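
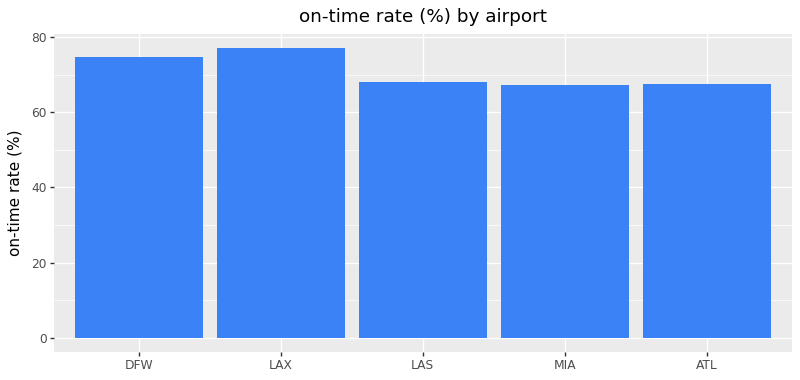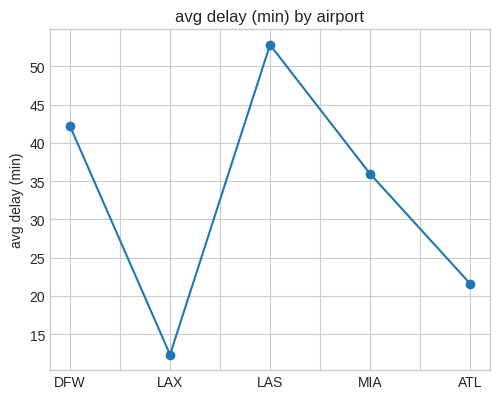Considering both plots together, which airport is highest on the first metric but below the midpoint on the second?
Chart 2 median avg delay (min) ≈ 35; below-median airports: LAX, ATL. Among those, LAX has the highest on-time rate (%) (≈ 80).

LAX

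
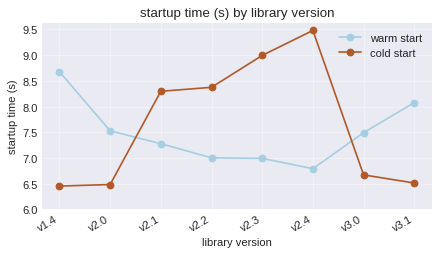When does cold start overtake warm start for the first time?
v2.1

v2.0: cold start ≈ 6.5 vs warm start ≈ 7.5 (not yet); v2.1: cold start ≈ 8.5 vs warm start ≈ 7.5 (first crossover).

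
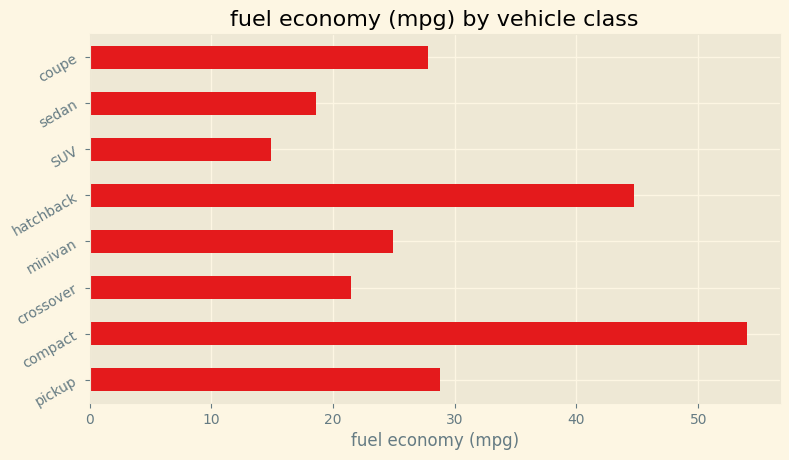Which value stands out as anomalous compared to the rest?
compact ≈ 55; the rest sit between ≈ 15 and ≈ 45.

compact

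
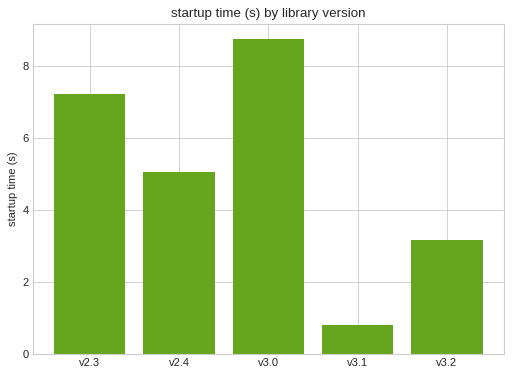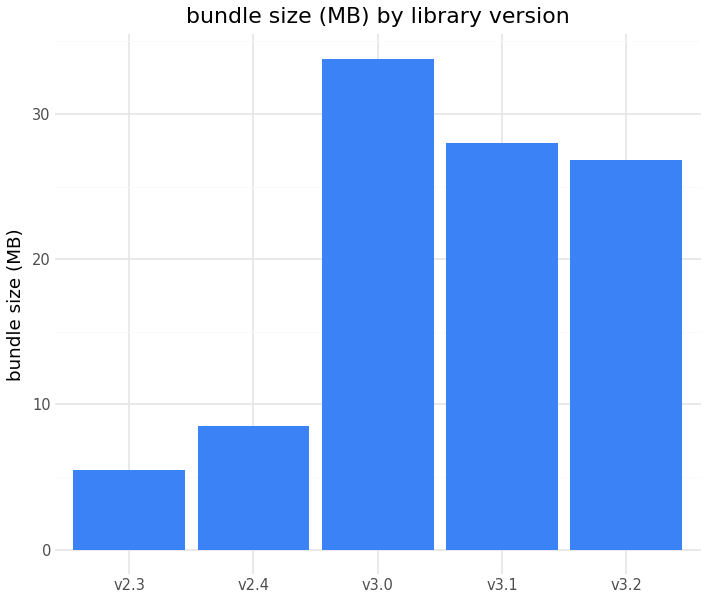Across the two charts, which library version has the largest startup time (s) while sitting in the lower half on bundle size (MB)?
Chart 2 median bundle size (MB) ≈ 25; below-median library versions: v2.3, v2.4. Among those, v2.3 has the highest startup time (s) (≈ 7).

v2.3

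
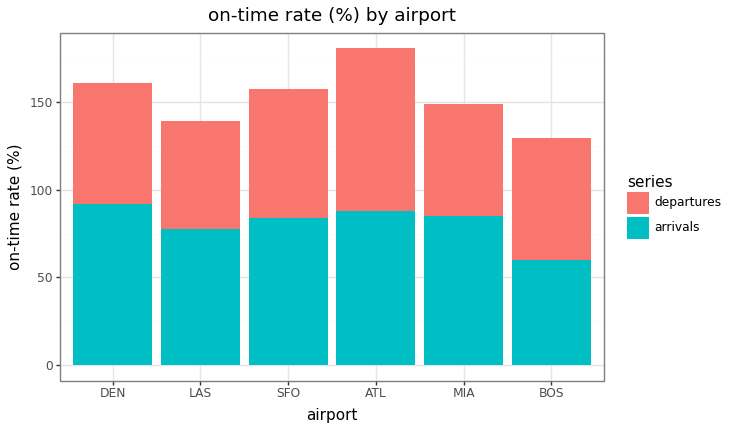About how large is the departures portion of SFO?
≈ 80

departures top ≈ 160, bottom ≈ 80; segment ≈ 80.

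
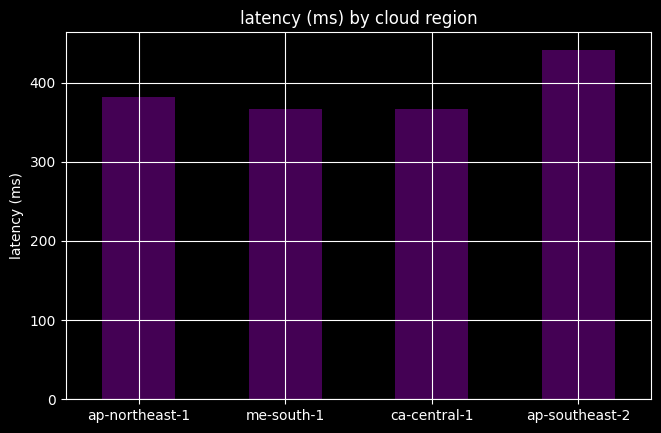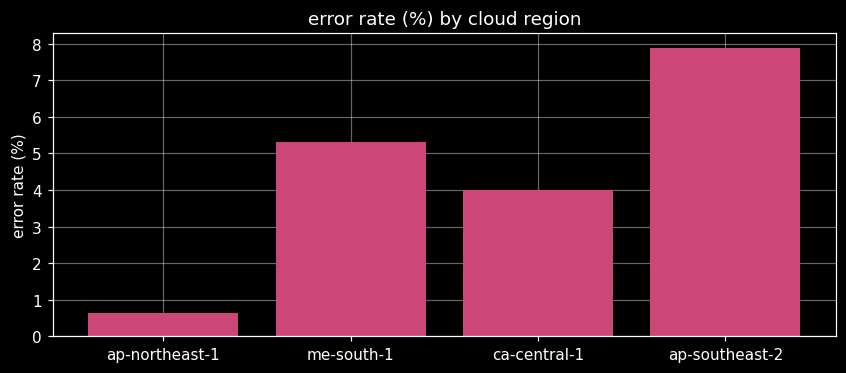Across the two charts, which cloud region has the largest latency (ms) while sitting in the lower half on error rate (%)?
Chart 2 median error rate (%) ≈ 5; below-median cloud regions: ap-northeast-1, ca-central-1. Among those, ap-northeast-1 has the highest latency (ms) (≈ 400).

ap-northeast-1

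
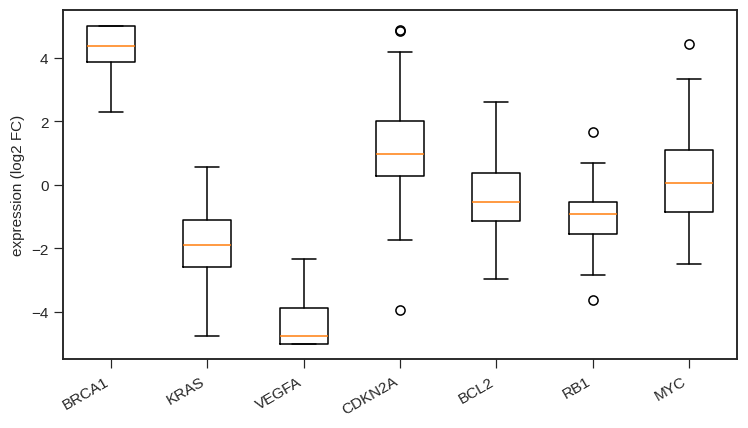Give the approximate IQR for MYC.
Q3 ≈ 1, Q1 ≈ -1; IQR ≈ 2.

≈ 2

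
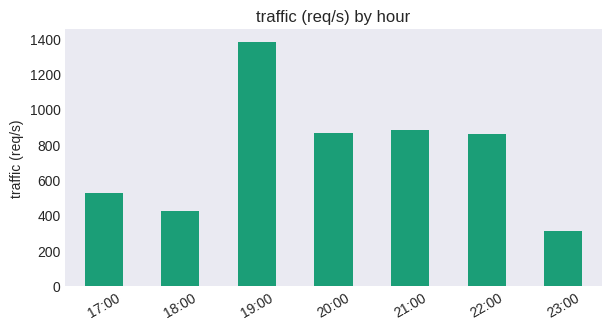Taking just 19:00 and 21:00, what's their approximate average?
≈ 1100

(1400 + 800) / 2 ≈ 1100.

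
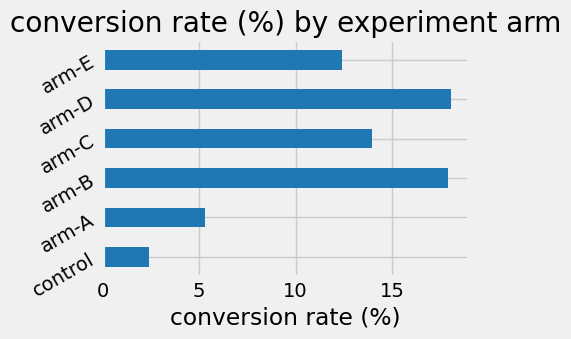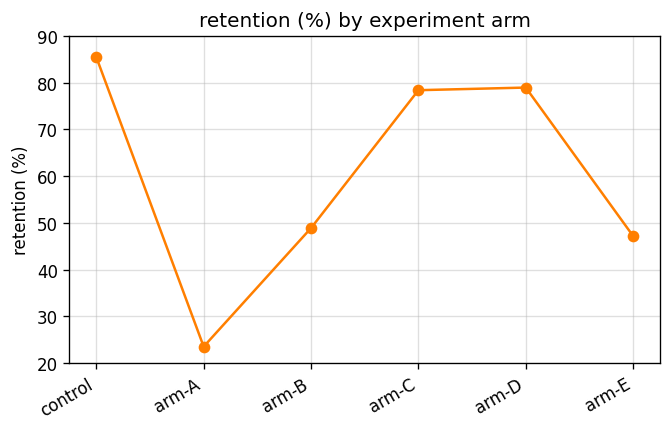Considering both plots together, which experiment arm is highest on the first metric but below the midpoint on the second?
Chart 2 median retention (%) ≈ 60; below-median experiment arms: arm-A, arm-B, arm-E. Among those, arm-B has the highest conversion rate (%) (≈ 18).

arm-B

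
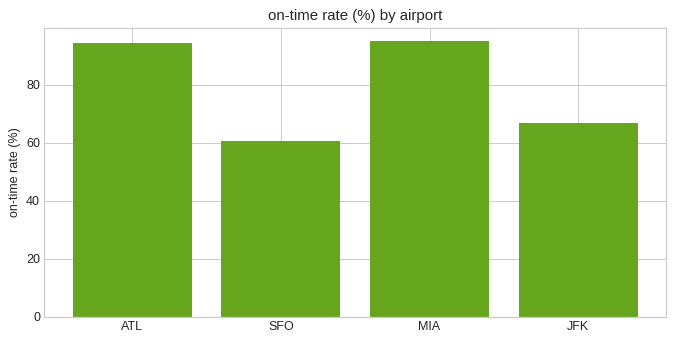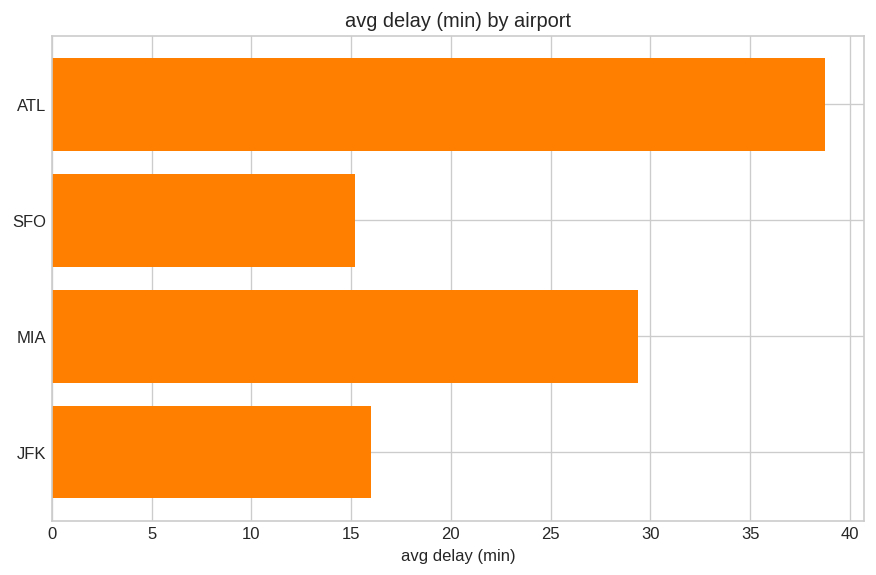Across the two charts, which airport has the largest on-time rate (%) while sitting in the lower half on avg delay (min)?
JFK

Chart 2 median avg delay (min) ≈ 25; below-median airports: SFO, JFK. Among those, JFK has the highest on-time rate (%) (≈ 70).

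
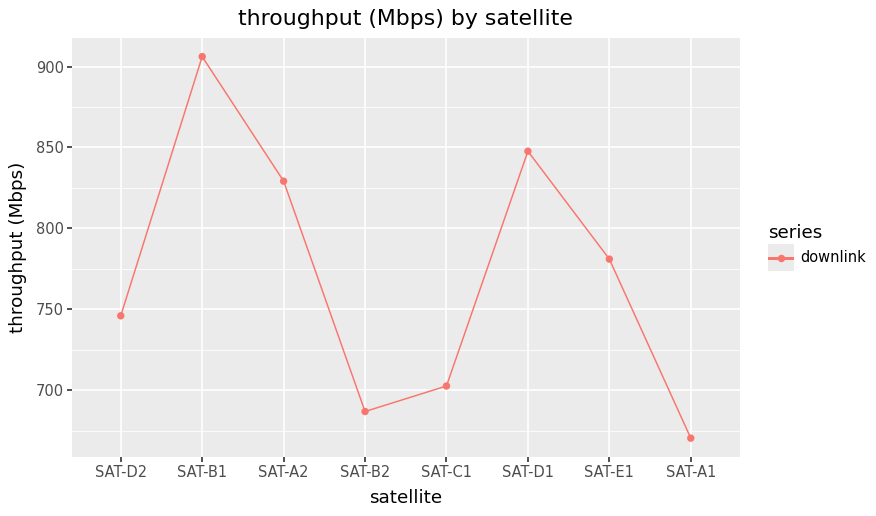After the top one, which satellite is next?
SAT-D1

Top 3: SAT-B1 ≈ 900, SAT-D1 ≈ 840, SAT-A2 ≈ 820.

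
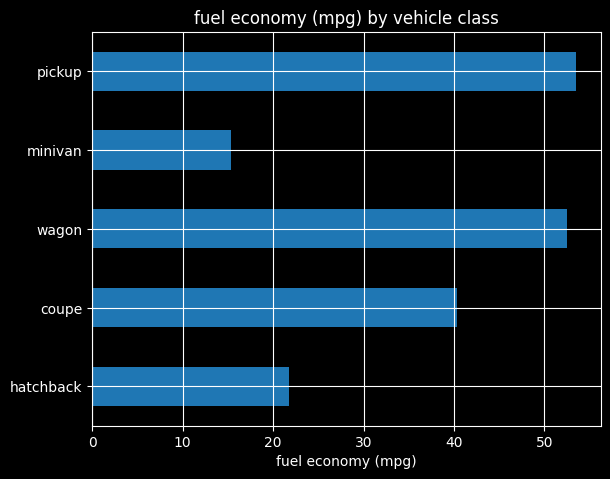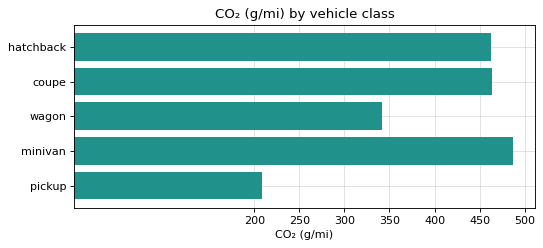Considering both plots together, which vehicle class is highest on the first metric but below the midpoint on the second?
Chart 2 median CO₂ (g/mi) ≈ 450; below-median vehicle classes: wagon, pickup. Among those, pickup has the highest fuel economy (mpg) (≈ 55).

pickup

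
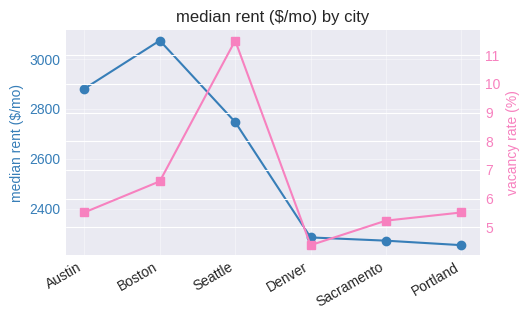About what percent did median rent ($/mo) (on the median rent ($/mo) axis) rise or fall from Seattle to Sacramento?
Seattle ≈ 2700, Sacramento ≈ 2300; (2300 − 2700) / 2700 ≈ -14.8%.

≈ -14.8%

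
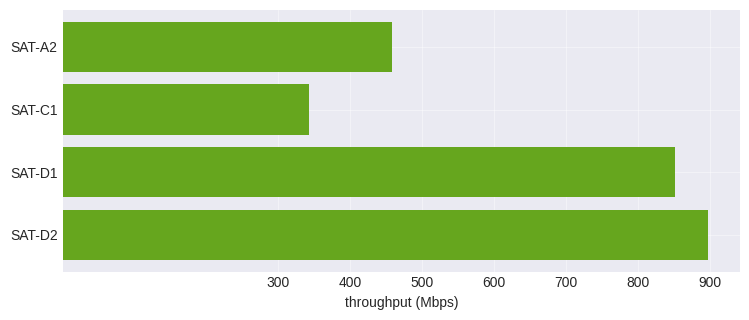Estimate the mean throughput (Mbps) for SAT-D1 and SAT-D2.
(900 + 900) / 2 ≈ 900.

≈ 900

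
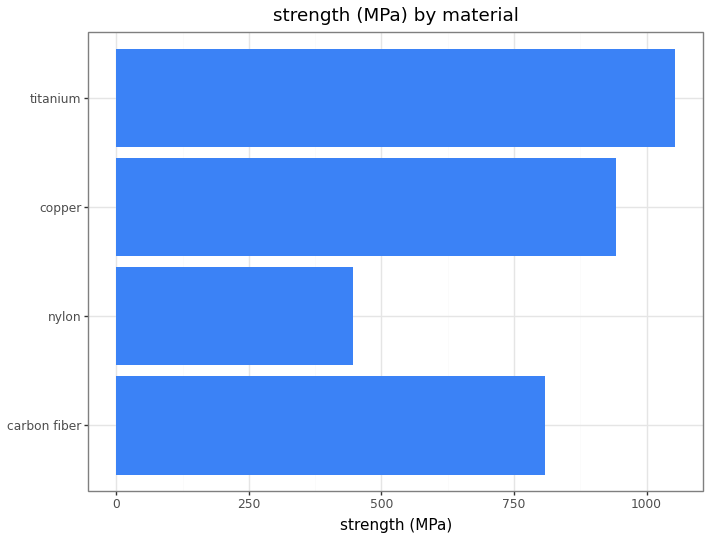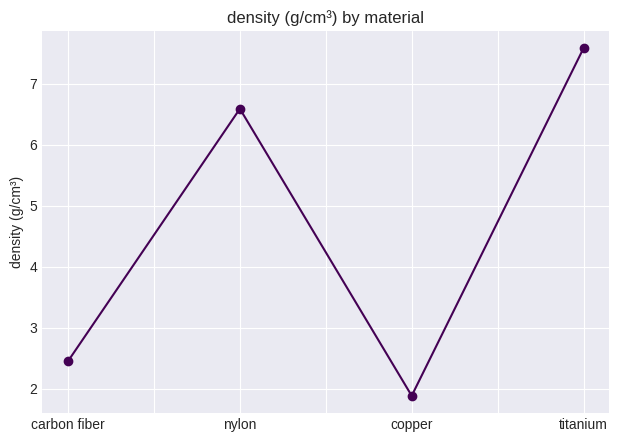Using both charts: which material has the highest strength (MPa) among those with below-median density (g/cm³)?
Chart 2 median density (g/cm³) ≈ 5; below-median materials: carbon fiber, copper. Among those, copper has the highest strength (MPa) (≈ 900).

copper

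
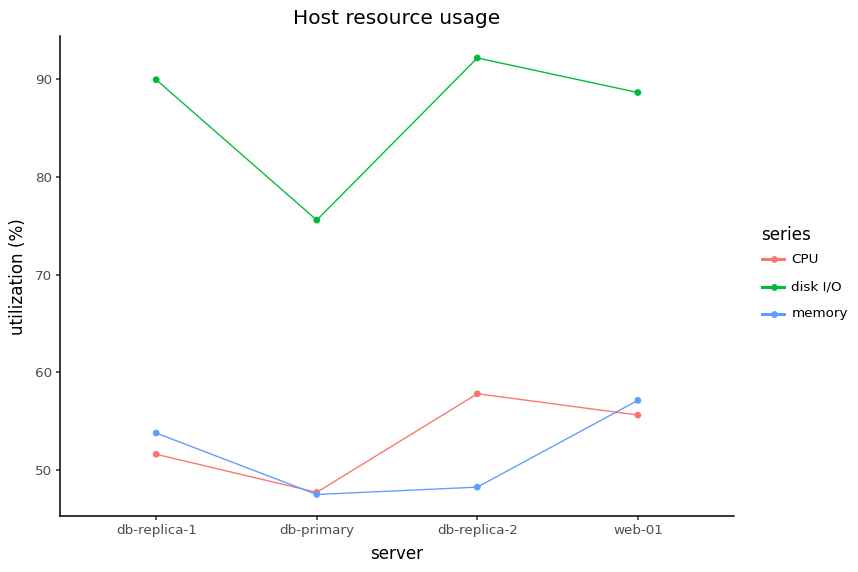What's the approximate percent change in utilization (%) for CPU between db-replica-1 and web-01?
≈ +10%

db-replica-1 ≈ 50, web-01 ≈ 55; (55 − 50) / 50 ≈ +10%.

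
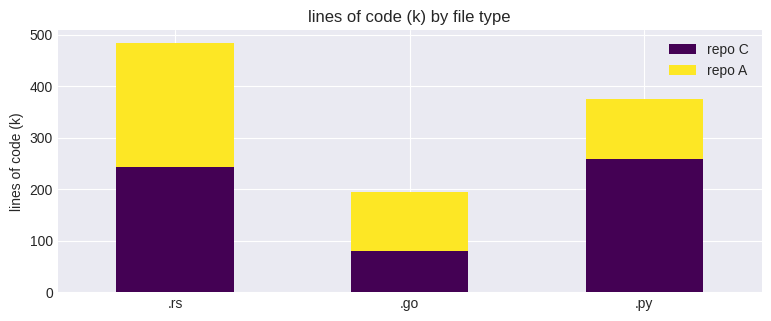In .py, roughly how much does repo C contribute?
repo C top ≈ 250, bottom ≈ 0; segment ≈ 250.

≈ 250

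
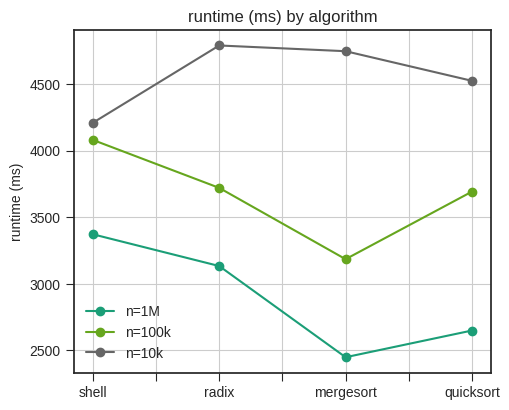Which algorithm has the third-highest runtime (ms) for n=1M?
Top 4 for n=1M: shell ≈ 3400, radix ≈ 3200, quicksort ≈ 2600, mergesort ≈ 2400.

quicksort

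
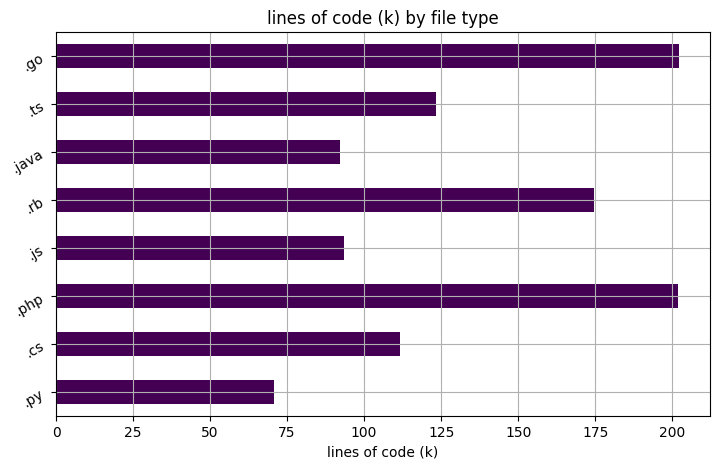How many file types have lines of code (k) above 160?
Above 160: .php, .rb, .go.

3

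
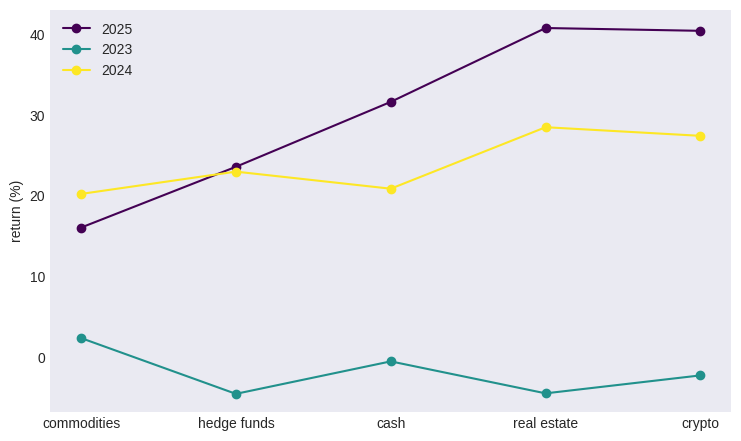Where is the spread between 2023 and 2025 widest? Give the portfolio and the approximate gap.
real estate: 2023 ≈ -5, 2025 ≈ 40 → gap ≈ 45. Next-largest (crypto) is only ≈ 40.

real estate, ≈ 45 %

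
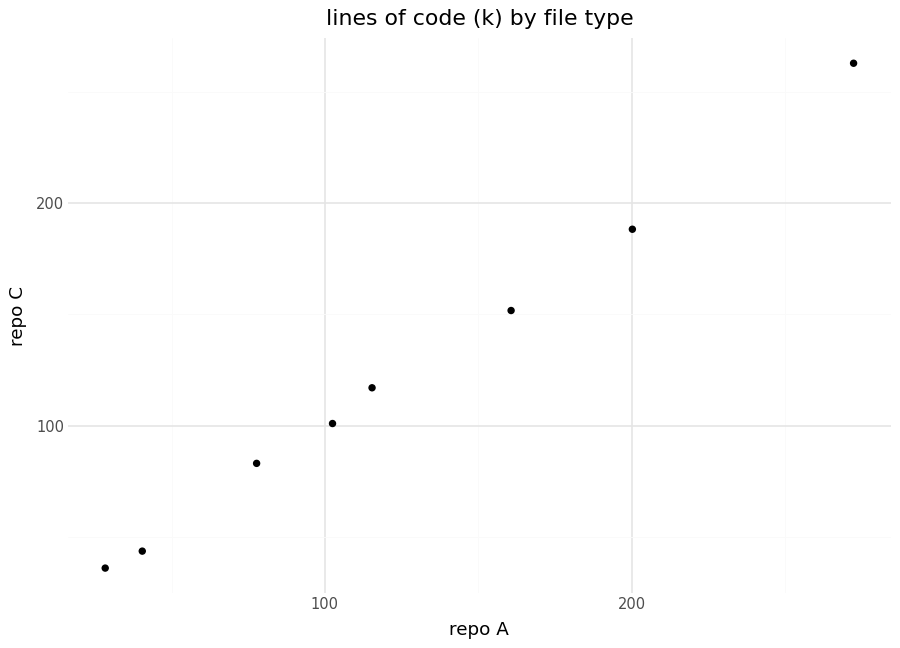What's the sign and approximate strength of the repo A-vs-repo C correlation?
positive, strong

Points are positively correlated; strong (|r| ≈ 1.0).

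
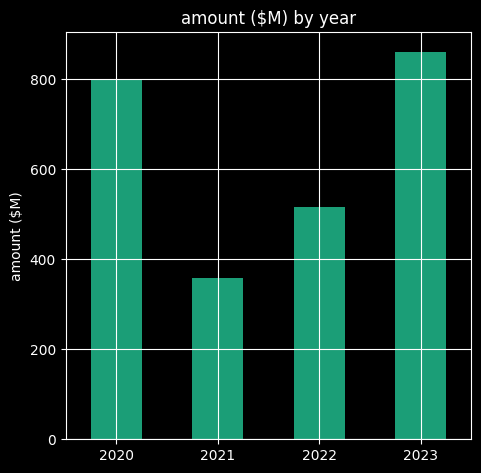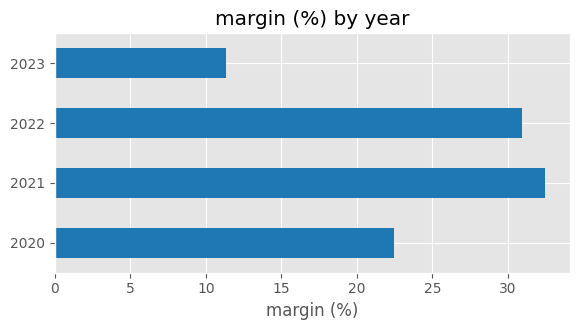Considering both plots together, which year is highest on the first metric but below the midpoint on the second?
2023

Chart 2 median margin (%) ≈ 25; below-median years: 2020, 2023. Among those, 2023 has the highest amount ($M) (≈ 900).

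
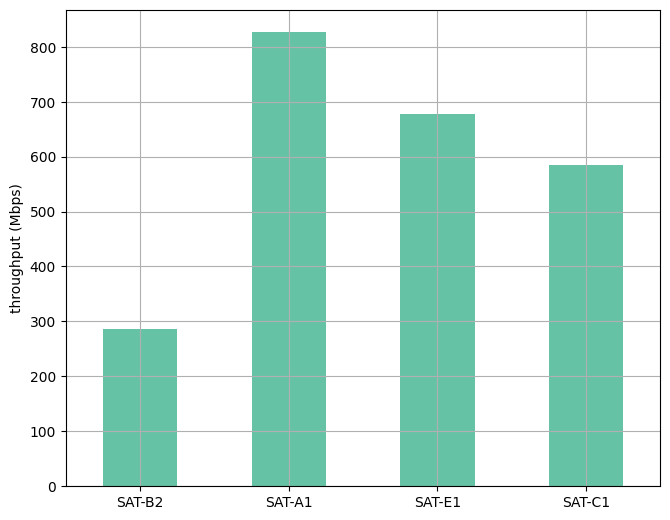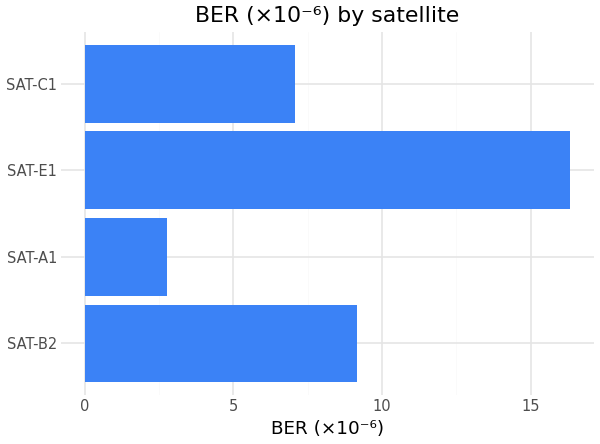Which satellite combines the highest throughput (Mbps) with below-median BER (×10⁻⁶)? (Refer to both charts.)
SAT-A1

Chart 2 median BER (×10⁻⁶) ≈ 8; below-median satellites: SAT-A1, SAT-C1. Among those, SAT-A1 has the highest throughput (Mbps) (≈ 800).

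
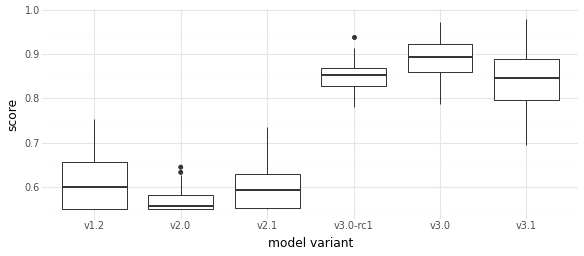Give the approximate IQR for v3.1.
Q3 ≈ 0.90, Q1 ≈ 0.80; IQR ≈ 0.10.

≈ 0.10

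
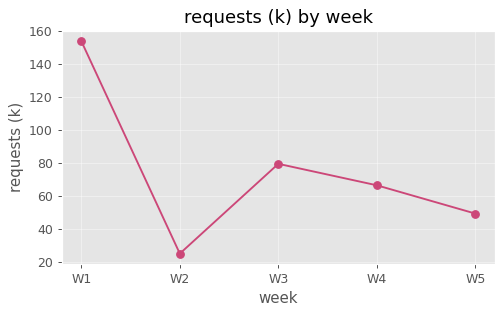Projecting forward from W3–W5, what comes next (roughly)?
≈ 20

Last three: 80, 60, 40 → slope ≈ -20/step → next ≈ 20.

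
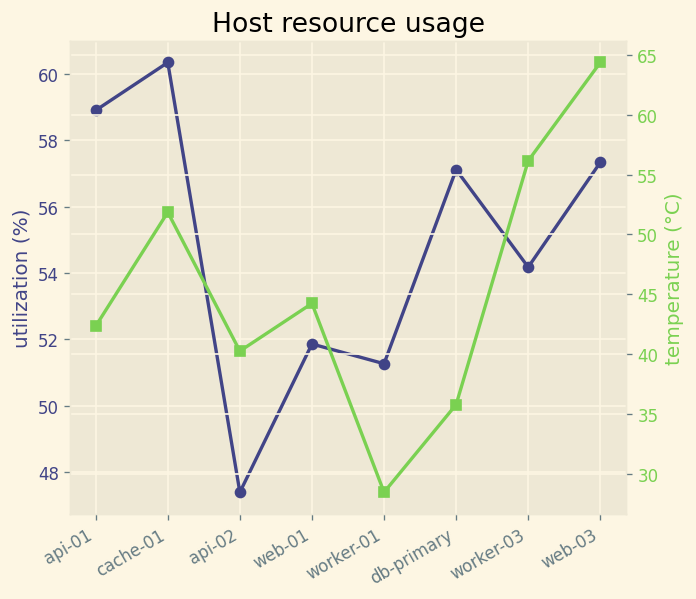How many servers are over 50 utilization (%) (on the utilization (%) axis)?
7

Above 50: api-01, cache-01, web-01, worker-01, db-primary, worker-03, web-03.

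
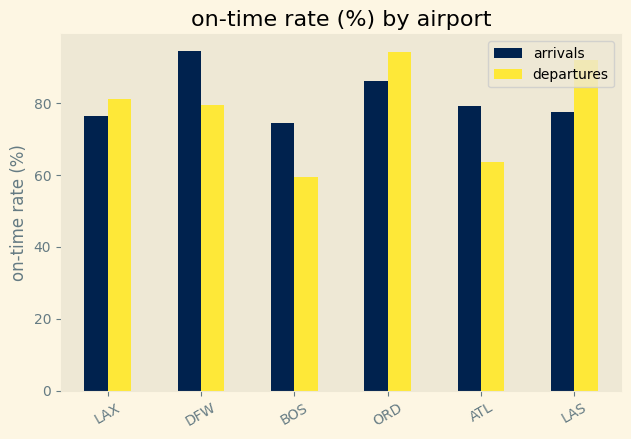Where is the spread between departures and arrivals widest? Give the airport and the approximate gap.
ATL, ≈ 20 %

ATL: departures ≈ 60, arrivals ≈ 80 → gap ≈ 20. Next-largest (BOS) is only ≈ 10.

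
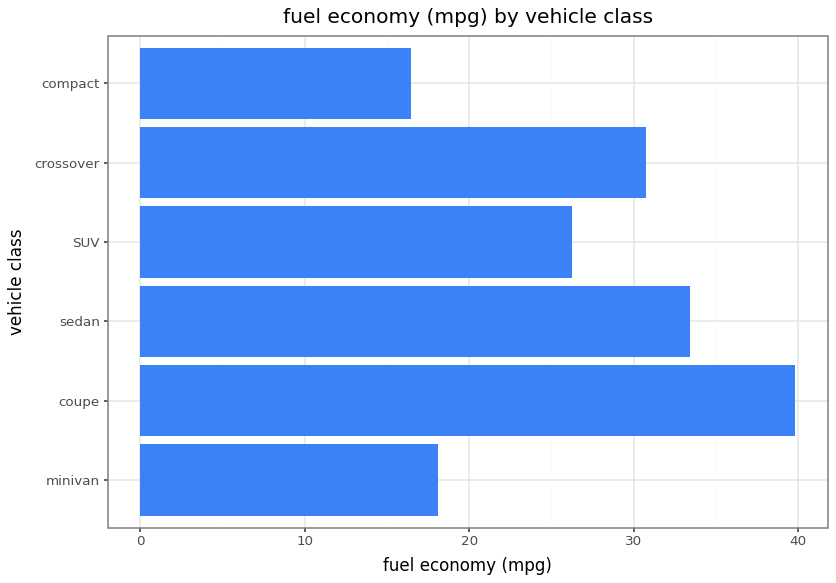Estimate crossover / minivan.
crossover ≈ 30, minivan ≈ 20; 30/20 ≈ 1.5.

≈ 1.5×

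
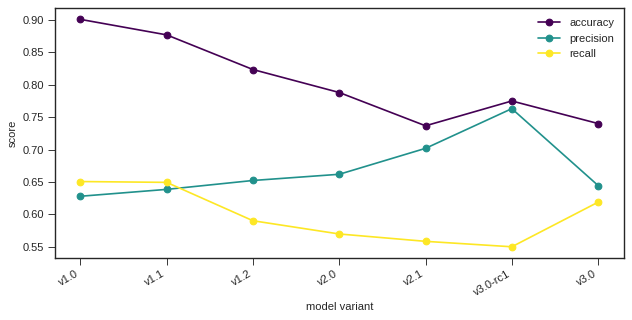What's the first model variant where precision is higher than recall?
v1.1: precision ≈ 0.65 vs recall ≈ 0.65 (not yet); v1.2: precision ≈ 0.65 vs recall ≈ 0.60 (first crossover).

v1.2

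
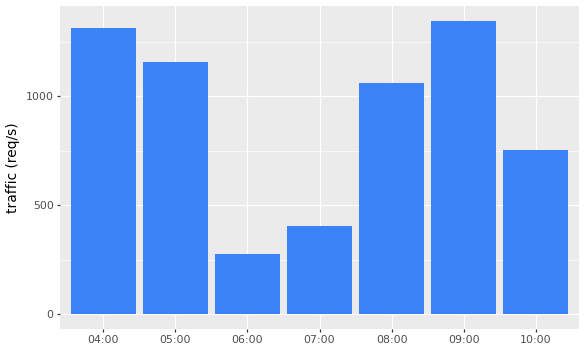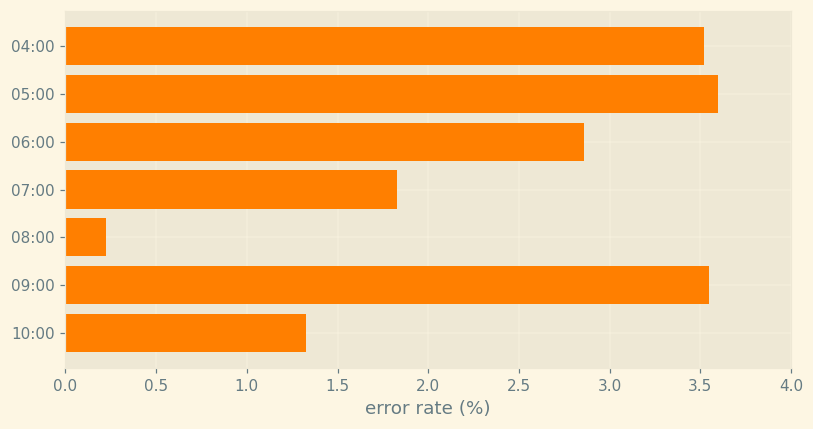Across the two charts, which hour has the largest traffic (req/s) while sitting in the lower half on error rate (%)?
Chart 2 median error rate (%) ≈ 3; below-median hours: 07:00, 08:00, 10:00. Among those, 08:00 has the highest traffic (req/s) (≈ 1000).

08:00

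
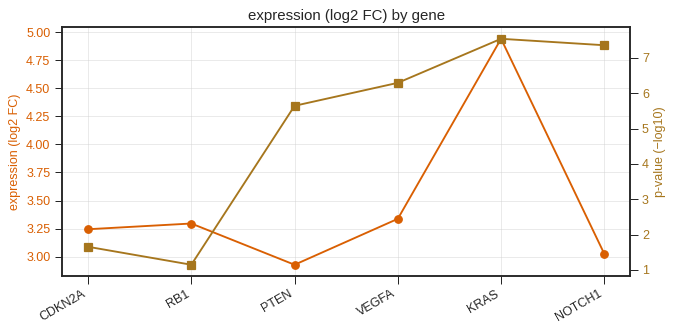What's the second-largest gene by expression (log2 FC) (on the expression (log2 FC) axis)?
Top 3 (on the expression (log2 FC) axis): KRAS ≈ 5.0, VEGFA ≈ 3.4, RB1 ≈ 3.2.

VEGFA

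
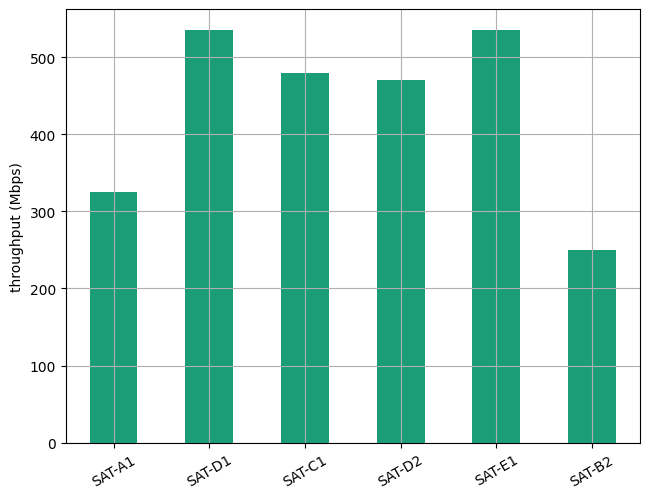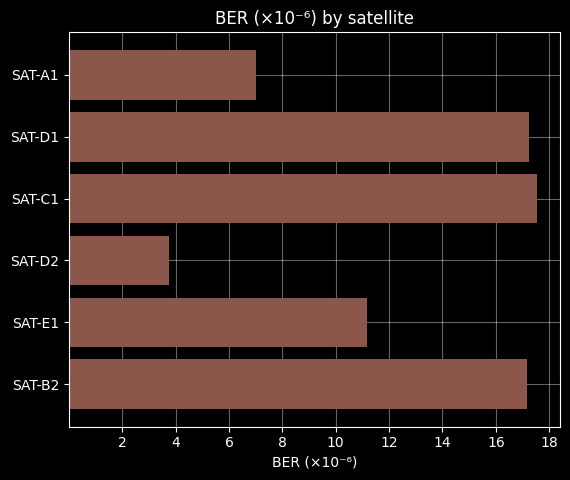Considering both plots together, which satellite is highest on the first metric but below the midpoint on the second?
Chart 2 median BER (×10⁻⁶) ≈ 14; below-median satellites: SAT-A1, SAT-D2, SAT-E1. Among those, SAT-E1 has the highest throughput (Mbps) (≈ 550).

SAT-E1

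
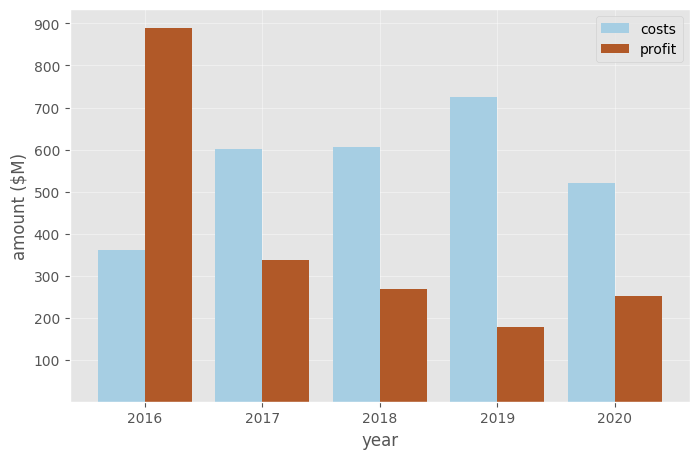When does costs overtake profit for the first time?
2017

2016: costs ≈ 400 vs profit ≈ 900 (not yet); 2017: costs ≈ 600 vs profit ≈ 300 (first crossover).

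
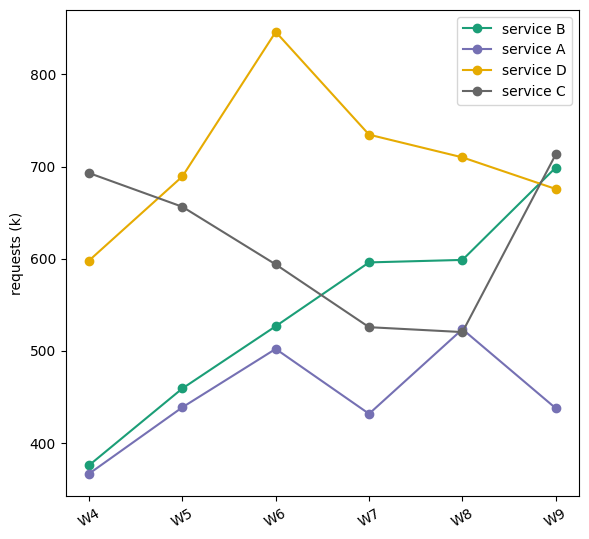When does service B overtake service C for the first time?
W6: service B ≈ 550 vs service C ≈ 600 (not yet); W7: service B ≈ 600 vs service C ≈ 550 (first crossover).

W7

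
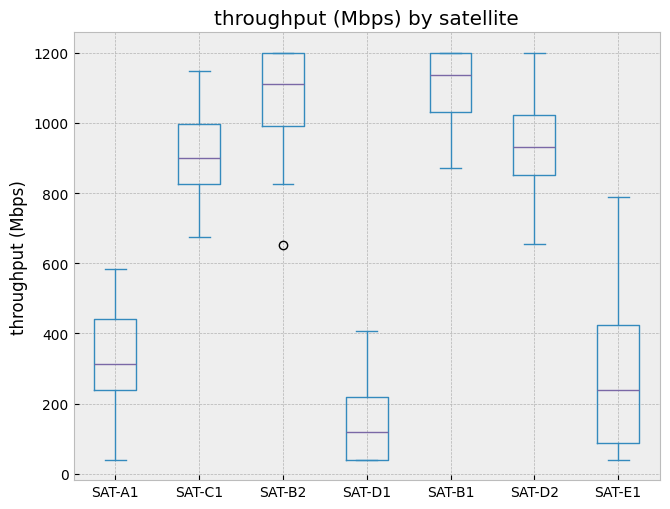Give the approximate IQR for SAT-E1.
≈ 300

Q3 ≈ 400, Q1 ≈ 100; IQR ≈ 300.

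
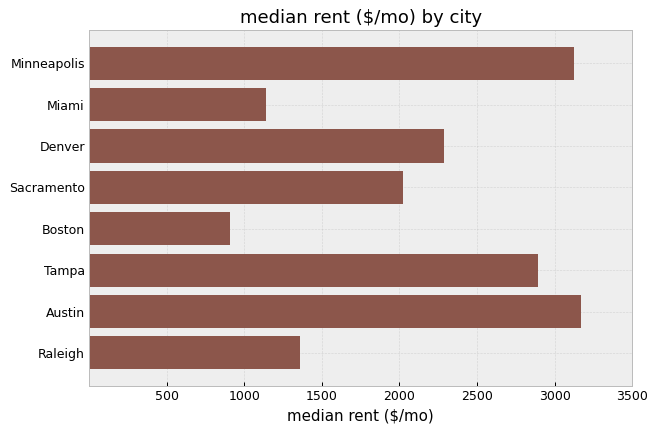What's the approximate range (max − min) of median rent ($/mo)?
≈ 2000

Max Austin ≈ 3000, min Boston ≈ 1000; range ≈ 2000.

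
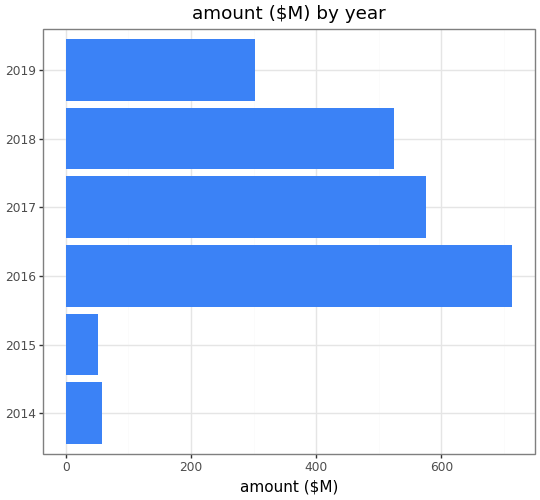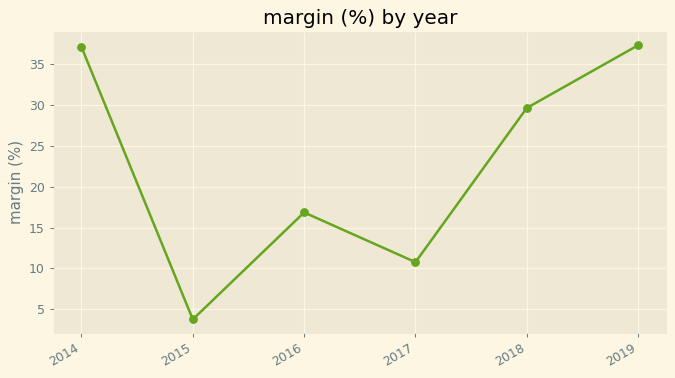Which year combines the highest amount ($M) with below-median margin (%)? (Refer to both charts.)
Chart 2 median margin (%) ≈ 25; below-median years: 2015, 2016, 2017. Among those, 2016 has the highest amount ($M) (≈ 700).

2016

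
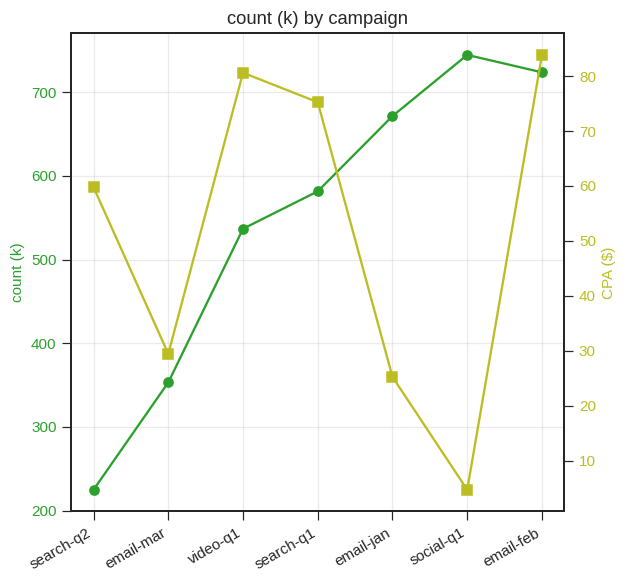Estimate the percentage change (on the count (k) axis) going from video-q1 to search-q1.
video-q1 ≈ 550, search-q1 ≈ 600; (600 − 550) / 550 ≈ +9.1%.

≈ +9.1%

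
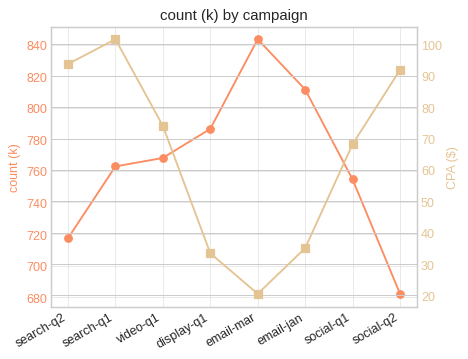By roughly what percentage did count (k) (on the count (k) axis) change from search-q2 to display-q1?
search-q2 ≈ 720, display-q1 ≈ 780; (780 − 720) / 720 ≈ +8.3%.

≈ +8.3%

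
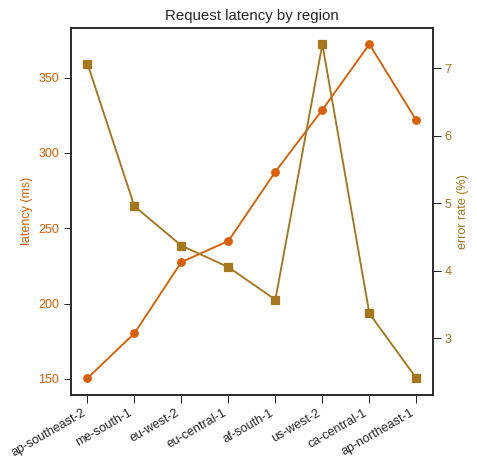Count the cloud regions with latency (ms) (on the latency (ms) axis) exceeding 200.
Above 200: eu-west-2, eu-central-1, af-south-1, us-west-2, ca-central-1, ap-northeast-1.

6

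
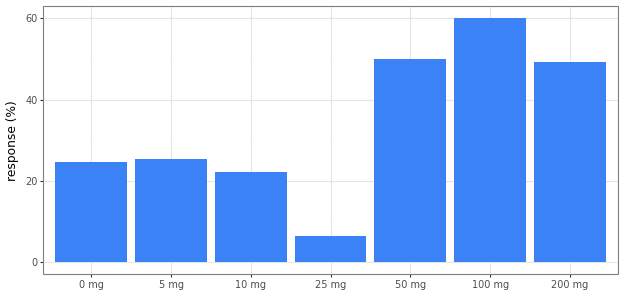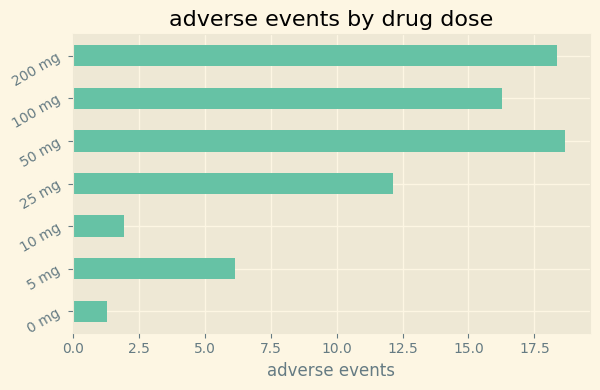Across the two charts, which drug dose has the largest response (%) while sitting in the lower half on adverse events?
5 mg

Chart 2 median adverse events ≈ 12; below-median drug doses: 0 mg, 5 mg, 10 mg. Among those, 5 mg has the highest response (%) (≈ 30).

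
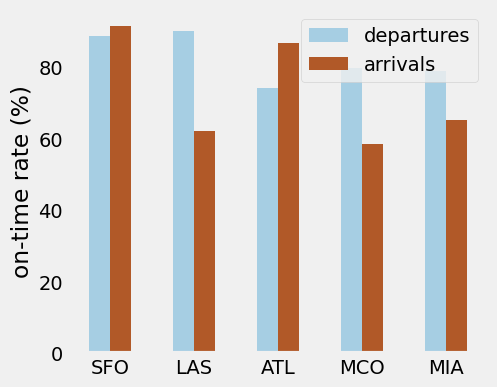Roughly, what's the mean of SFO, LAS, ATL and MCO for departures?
(90 + 90 + 70 + 80) / 4 ≈ 82.

≈ 82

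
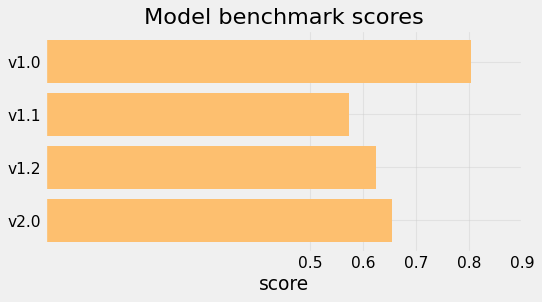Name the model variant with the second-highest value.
v2.0

Top 3: v1.0 ≈ 0.8, v2.0 ≈ 0.7, v1.2 ≈ 0.6.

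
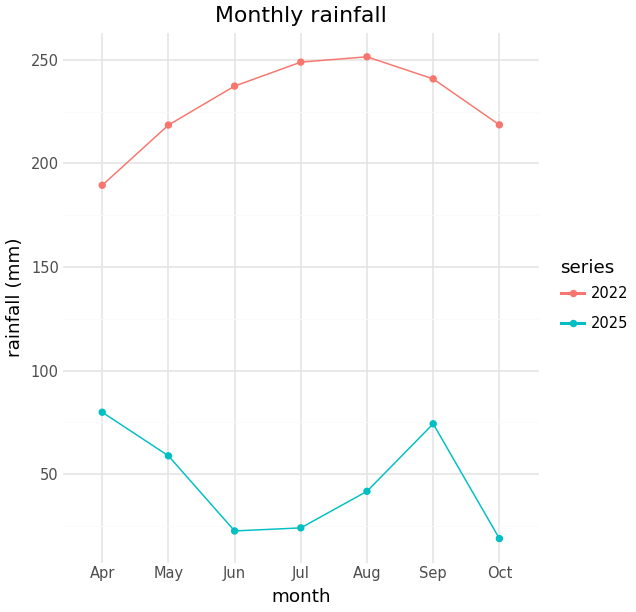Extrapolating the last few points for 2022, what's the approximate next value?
Last three: 260, 240, 220 → slope ≈ -20/step → next ≈ 200.

≈ 200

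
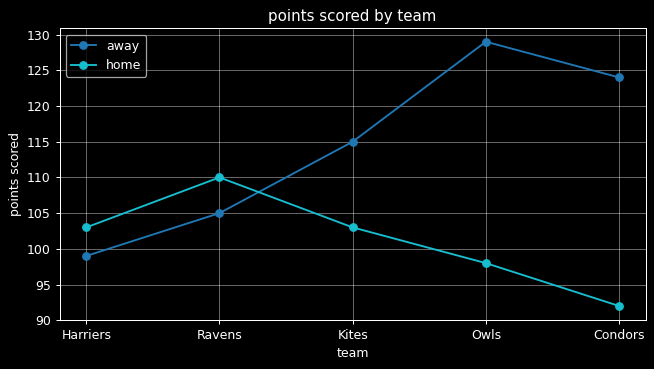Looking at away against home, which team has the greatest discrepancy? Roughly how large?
Condors, ≈ 35

Condors: away ≈ 125, home ≈ 90 → gap ≈ 35. Next-largest (Owls) is only ≈ 30.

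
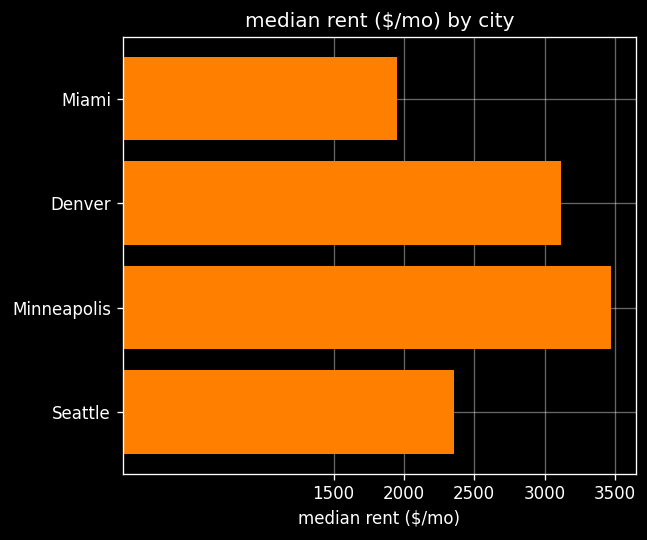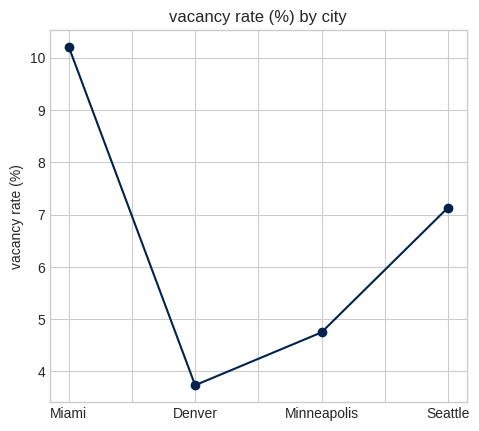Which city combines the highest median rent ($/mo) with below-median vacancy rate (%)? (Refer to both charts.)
Chart 2 median vacancy rate (%) ≈ 6; below-median cities: Denver, Minneapolis. Among those, Minneapolis has the highest median rent ($/mo) (≈ 3500).

Minneapolis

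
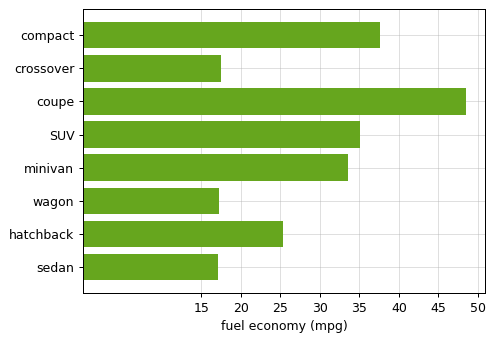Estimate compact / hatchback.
compact ≈ 40, hatchback ≈ 25; 40/25 ≈ 1.6.

≈ 1.6×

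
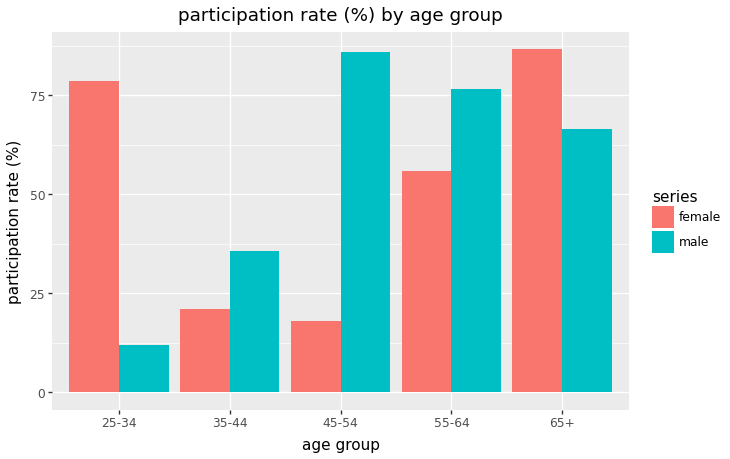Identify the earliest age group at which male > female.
25-34: male ≈ 10 vs female ≈ 80 (not yet); 35-44: male ≈ 40 vs female ≈ 20 (first crossover).

35-44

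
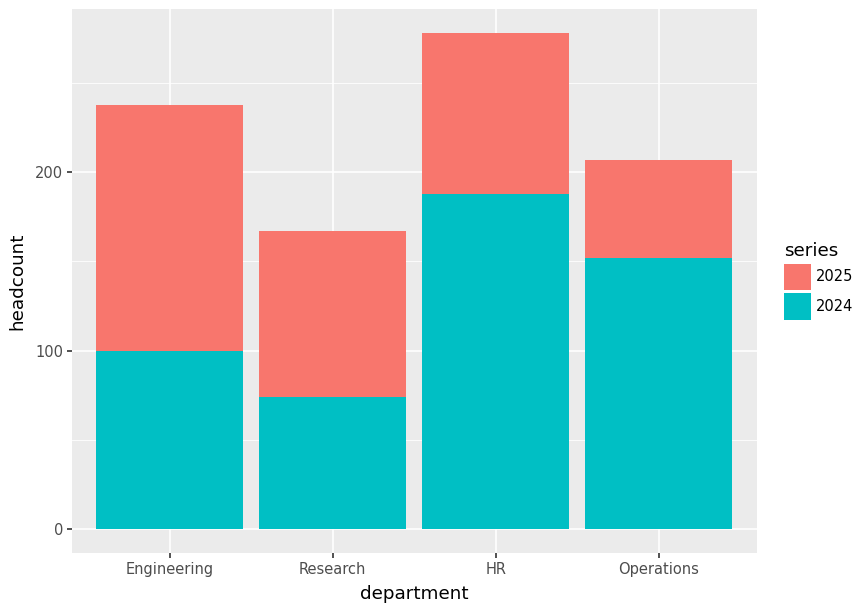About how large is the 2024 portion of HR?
2024 top ≈ 200, bottom ≈ 0; segment ≈ 200.

≈ 200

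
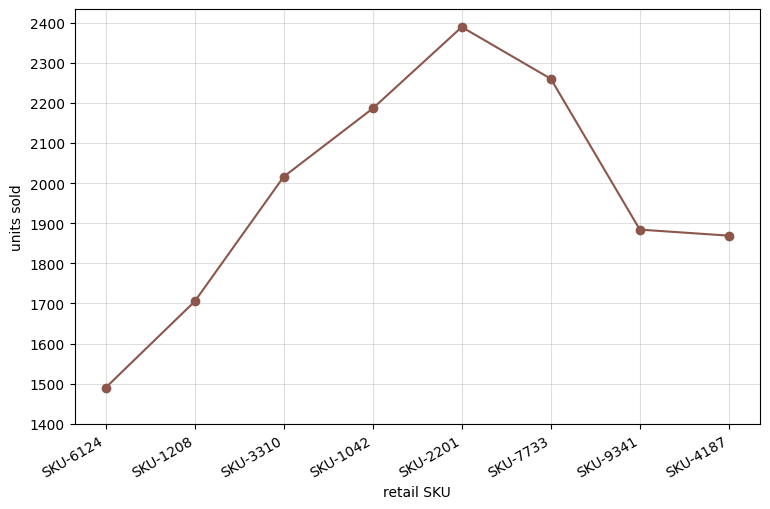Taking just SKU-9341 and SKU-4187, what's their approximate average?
≈ 1900

(1900 + 1900) / 2 ≈ 1900.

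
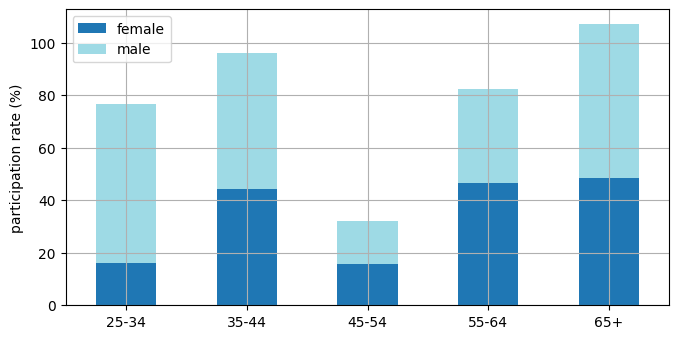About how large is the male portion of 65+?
male top ≈ 110, bottom ≈ 50; segment ≈ 60.

≈ 60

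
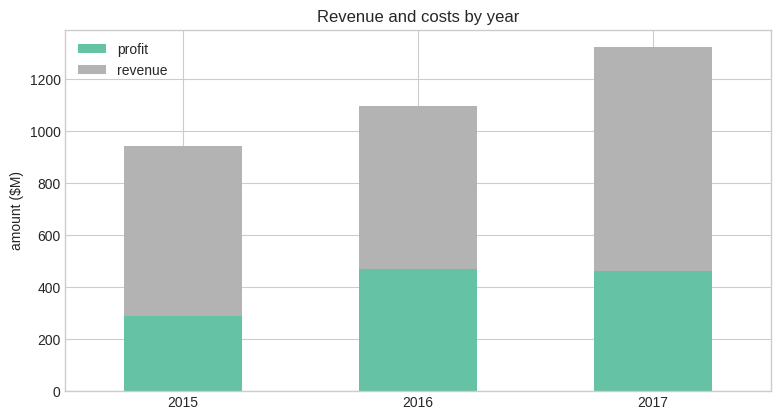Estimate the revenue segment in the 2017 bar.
revenue top ≈ 1400, bottom ≈ 400; segment ≈ 1000.

≈ 1000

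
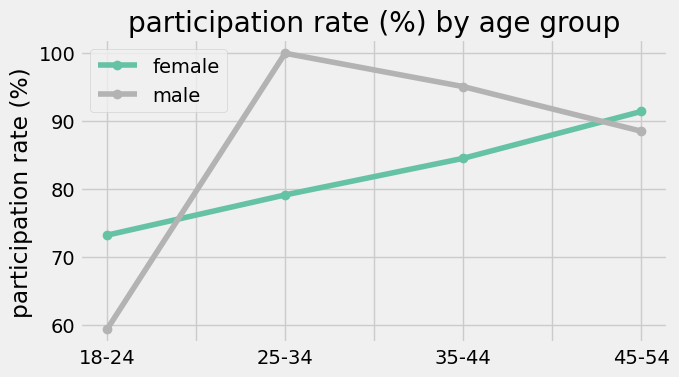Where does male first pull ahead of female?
18-24: male ≈ 60 vs female ≈ 75 (not yet); 25-34: male ≈ 100 vs female ≈ 80 (first crossover).

25-34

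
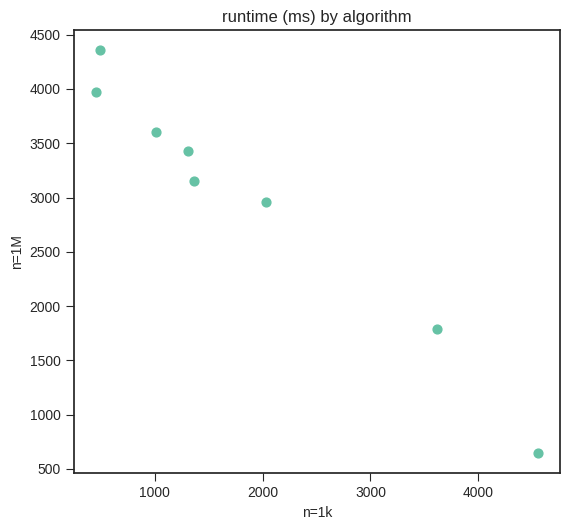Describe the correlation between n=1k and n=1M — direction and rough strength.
Points are negatively correlated; strong (|r| ≈ 1.0).

negative, strong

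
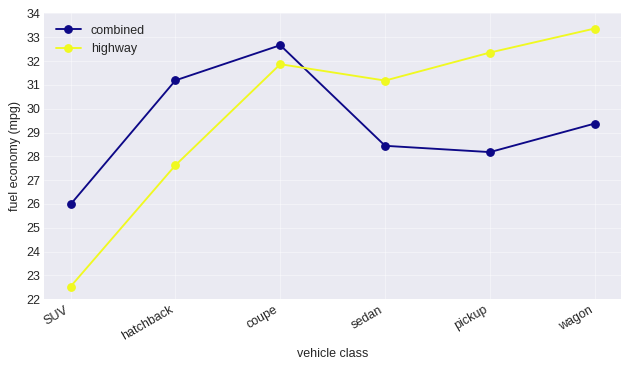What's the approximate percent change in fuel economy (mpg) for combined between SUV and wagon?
SUV ≈ 26, wagon ≈ 29; (29 − 26) / 26 ≈ +11.5%.

≈ +11.5%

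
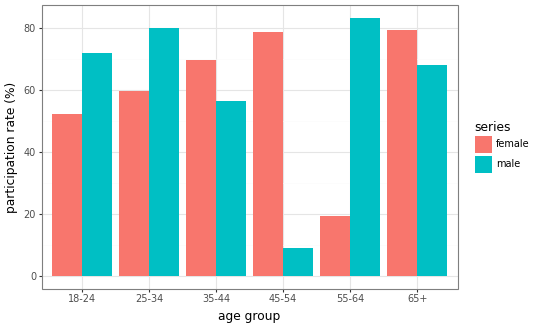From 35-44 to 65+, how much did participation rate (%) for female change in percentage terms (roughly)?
35-44 ≈ 70, 65+ ≈ 80; (80 − 70) / 70 ≈ +14.3%.

≈ +14.3%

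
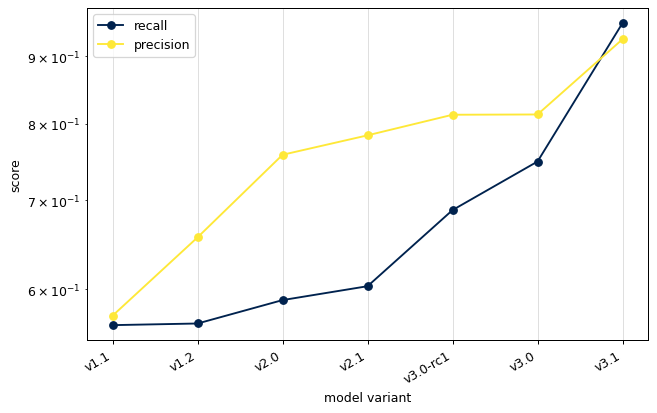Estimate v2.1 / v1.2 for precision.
≈ 1.23×

v2.1 ≈ 0.80, v1.2 ≈ 0.65; 0.80/0.65 ≈ 1.23.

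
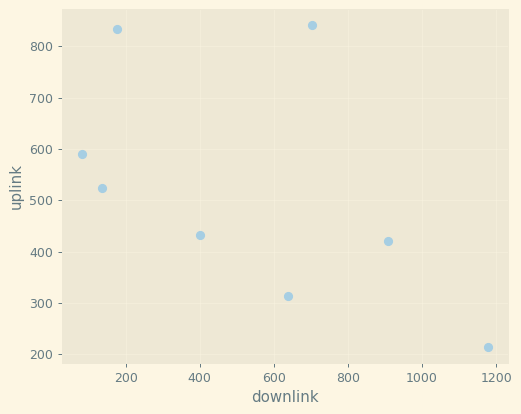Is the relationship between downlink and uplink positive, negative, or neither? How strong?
negative, moderate

Points are negatively correlated; moderate (|r| ≈ 0.5).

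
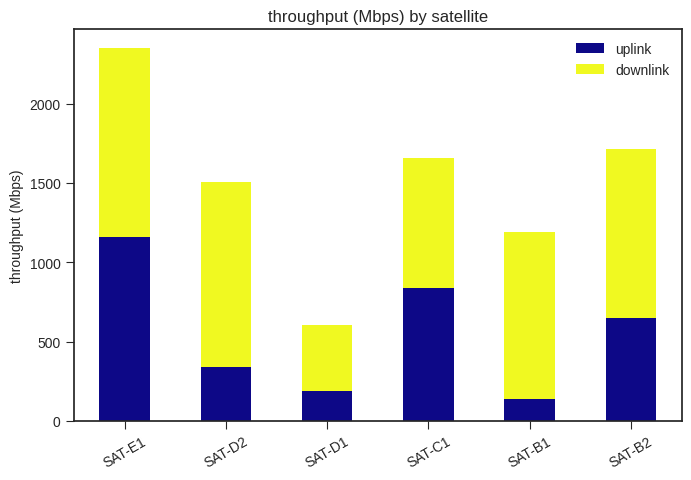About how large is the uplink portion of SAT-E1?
≈ 1200

uplink top ≈ 1200, bottom ≈ 0; segment ≈ 1200.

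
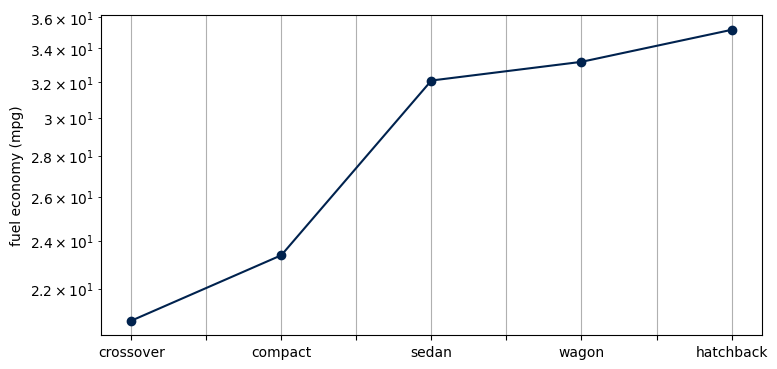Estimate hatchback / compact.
≈ 1.5×

hatchback ≈ 36, compact ≈ 24; 36/24 ≈ 1.5.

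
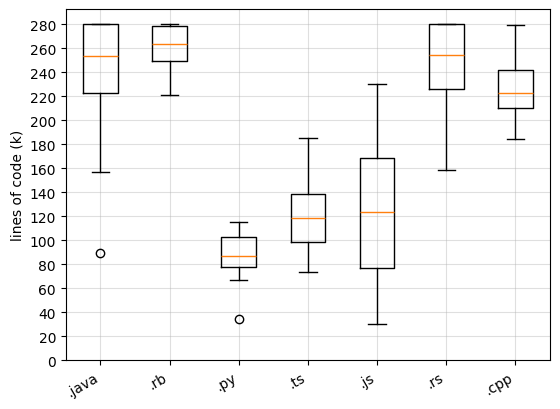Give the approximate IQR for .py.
Q3 ≈ 100, Q1 ≈ 80; IQR ≈ 20.

≈ 20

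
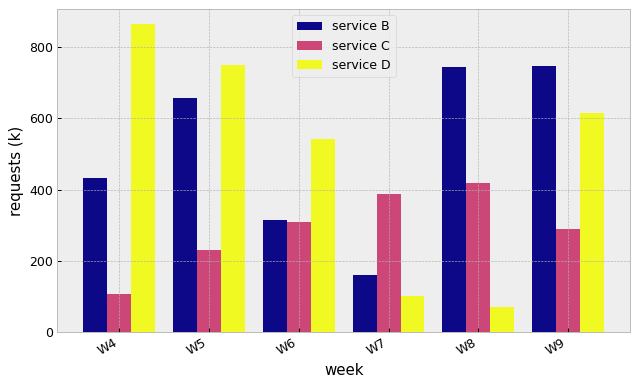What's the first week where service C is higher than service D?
W7

W6: service C ≈ 300 vs service D ≈ 500 (not yet); W7: service C ≈ 400 vs service D ≈ 100 (first crossover).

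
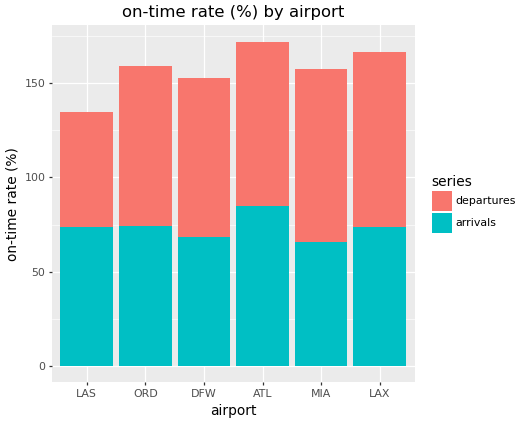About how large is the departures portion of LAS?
≈ 60

departures top ≈ 140, bottom ≈ 80; segment ≈ 60.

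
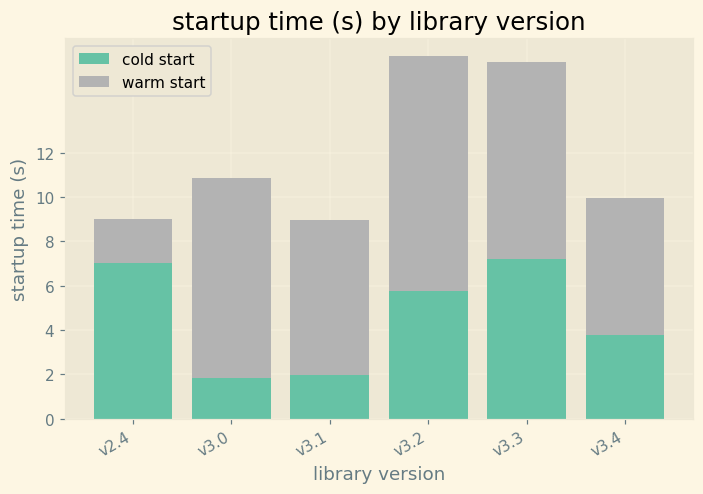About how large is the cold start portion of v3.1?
≈ 2

cold start top ≈ 2, bottom ≈ 0; segment ≈ 2.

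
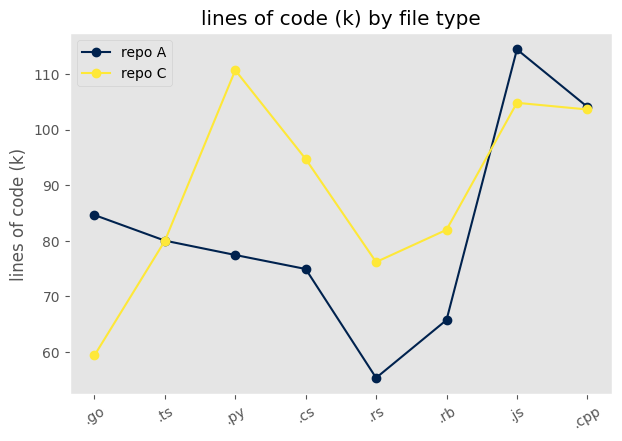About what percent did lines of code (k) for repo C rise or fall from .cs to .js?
.cs ≈ 95, .js ≈ 105; (105 − 95) / 95 ≈ +10.5%.

≈ +10.5%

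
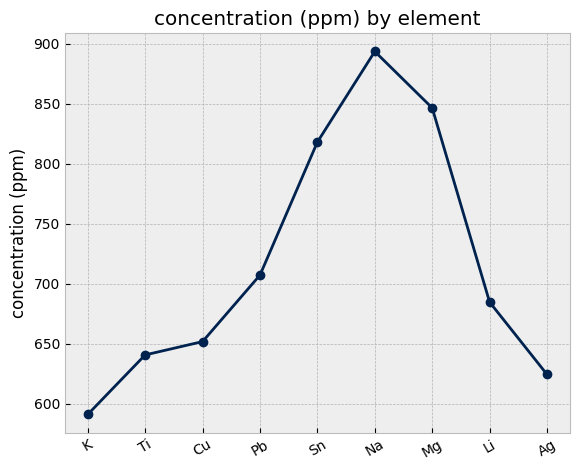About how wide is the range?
≈ 300

Max Na ≈ 900, min K ≈ 600; range ≈ 300.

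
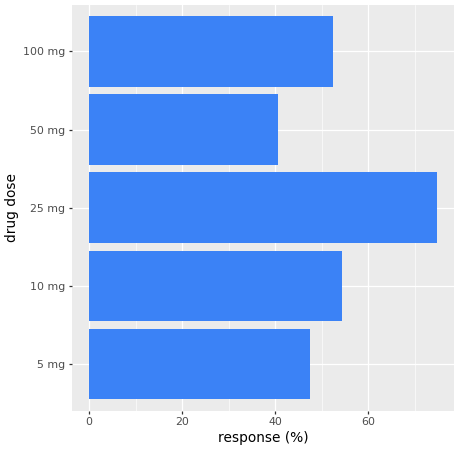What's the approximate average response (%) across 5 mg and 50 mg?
≈ 45

(50 + 40) / 2 ≈ 45.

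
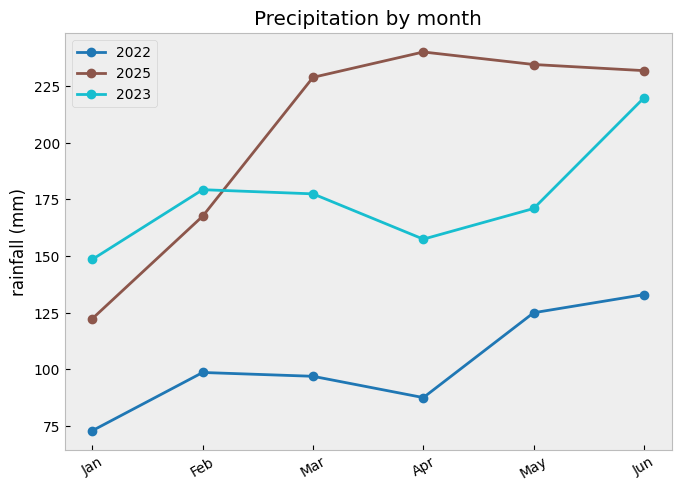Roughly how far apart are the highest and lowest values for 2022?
≈ 60

Max Jun ≈ 140, min Jan ≈ 80; range ≈ 60.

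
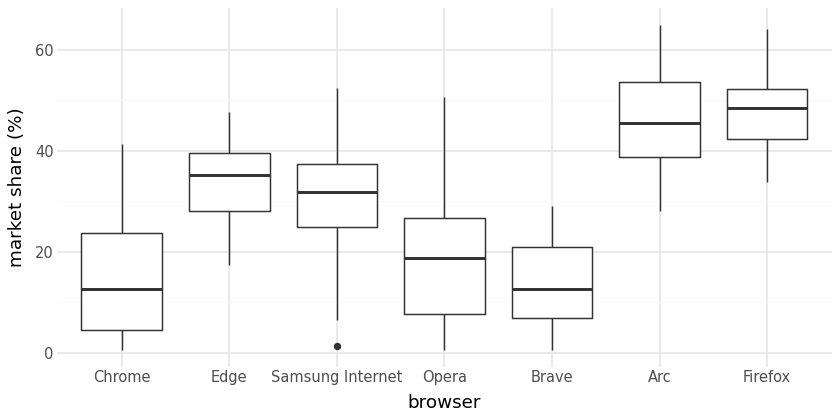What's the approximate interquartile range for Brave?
Q3 ≈ 20, Q1 ≈ 5; IQR ≈ 15.

≈ 15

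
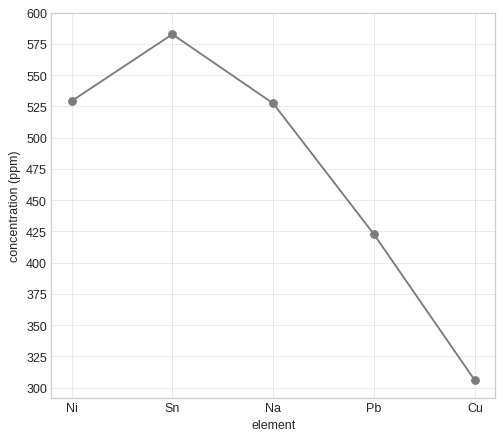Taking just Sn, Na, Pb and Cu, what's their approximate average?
≈ 456

(575 + 525 + 425 + 300) / 4 ≈ 456.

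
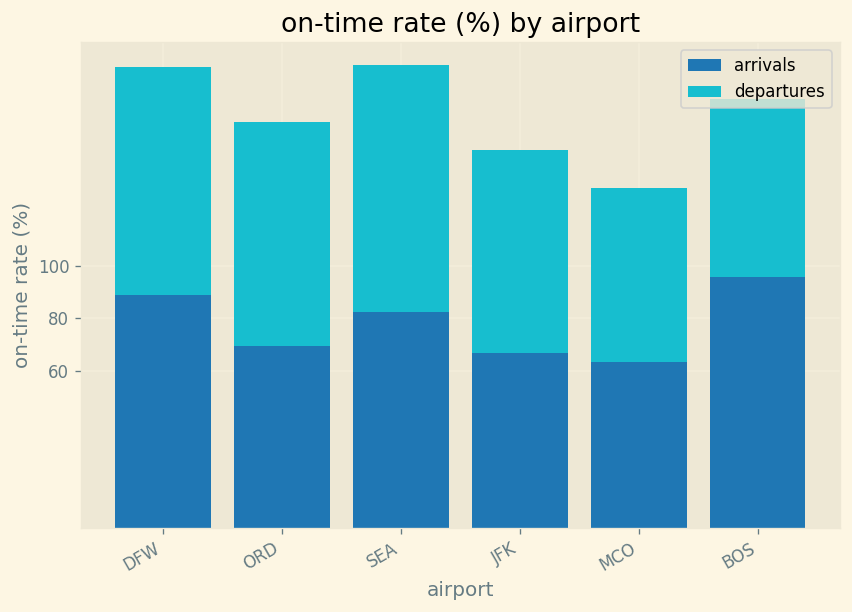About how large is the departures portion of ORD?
≈ 100

departures top ≈ 160, bottom ≈ 60; segment ≈ 100.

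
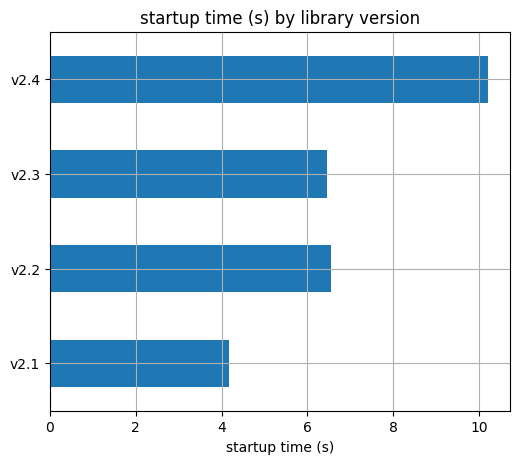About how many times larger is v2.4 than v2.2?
v2.4 ≈ 10, v2.2 ≈ 7; 10/7 ≈ 1.43.

≈ 1.43×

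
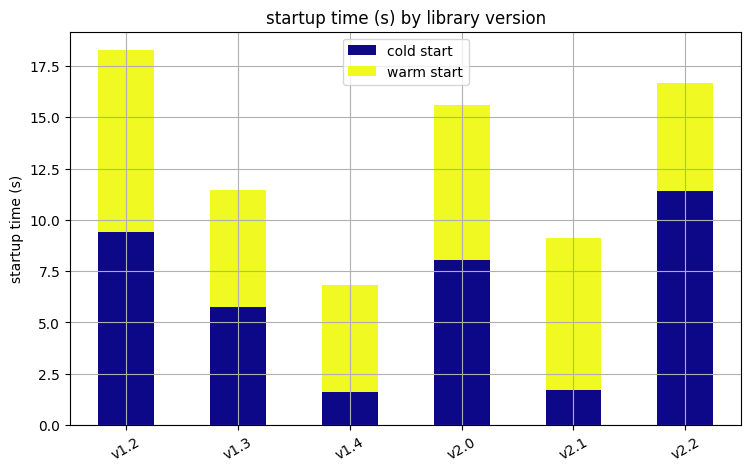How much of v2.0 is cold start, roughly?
≈ 8

cold start top ≈ 8, bottom ≈ 0; segment ≈ 8.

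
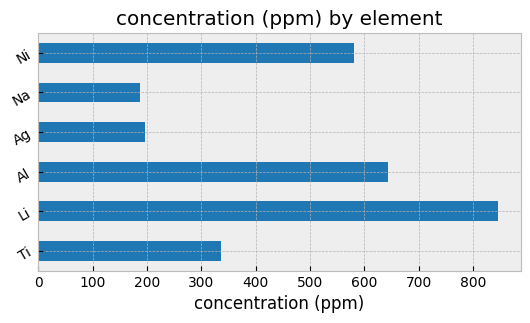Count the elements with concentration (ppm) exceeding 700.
Above 700: Li.

1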